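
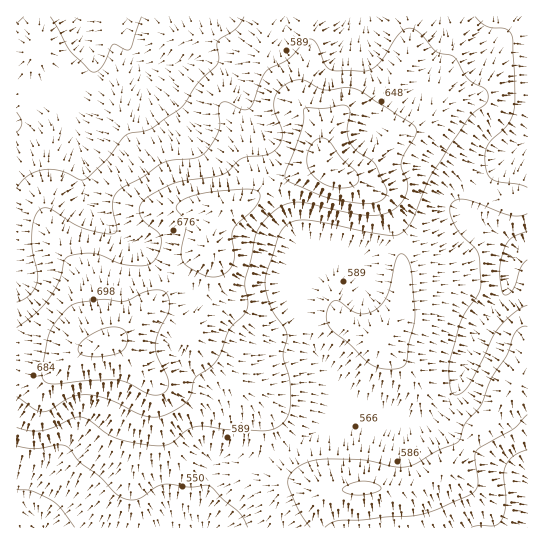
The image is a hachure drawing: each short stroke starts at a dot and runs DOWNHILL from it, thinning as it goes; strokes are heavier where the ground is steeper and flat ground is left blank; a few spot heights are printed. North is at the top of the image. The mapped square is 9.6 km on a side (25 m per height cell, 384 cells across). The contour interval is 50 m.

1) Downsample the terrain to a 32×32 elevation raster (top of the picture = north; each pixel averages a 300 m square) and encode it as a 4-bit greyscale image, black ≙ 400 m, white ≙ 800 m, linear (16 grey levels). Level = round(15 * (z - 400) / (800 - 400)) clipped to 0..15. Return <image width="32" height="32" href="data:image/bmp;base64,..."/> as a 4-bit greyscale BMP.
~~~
<image width="32" height="32" href="data:image/bmp;base64,Qk12AgAAAAAAAHYAAAAoAAAAIAAAACAAAAABAAQAAAAAAAACAAATCwAAEwsAABAAAAAAAAAAAAAAABEREQAiIiIAMzMzAERERABVVVUAZmZmAHd3dwCIiIgAmZmZAKqqqgC7u7sAzMzMAN3d3QDu7u4A////ADM0RFVVVVVmd4iId3d3ZlRDRFVVVVVWZ3iZmZiIh3dlREVVZmVmZnd4mZmZmYiHZURVVmZmZmZ3eIiZiIiZh2VVVmZ3d3Zmd3d3d3d3iIdlZmZ3eIh3d3d3dmZmZneId4iHeImZiIiIh2ZmZmZniIeamImaqpmIiId2ZmZmZniIq7qqq7upmYiHdmZmd2ZomavMzMzLqZmYh3Znd3dlZ4mrzd3cy6qZmId3d4h3ZVaIq83d3bu7qZiHd3iIh2ZWeKq83d3Lu6mYh3eIiId2VWeavMzMy7uqmHd4h4iHdlRWeKu7u7u7uph3d3d4h3ZlRXiaqqq7u7qYd3d3d4d3ZUR4mqqZq7zLqHd3d3eHdmVEeJmZiJq8y6h3d3d3d3ZlQ3iIh4iavMuph3d3iHdmVVR4h3eJq7zMupiImZmHZlVWZ3Zniau8zMuqq7y6l2ZmZmZmZ3iJqqu7u83dy5h2ZmZWZVZneIiZqrze3bqYdmZVVVVVZnd3iZms3suqmYdmVURUVWZmd3iJm93KqqmIdlVEREVVVmd4iKvMyqqZmHdlRERFVVVmd3iru7qZmZiHZURERFRFVnd4mqmZmZiIh2VERERERVVmd4mIiIiIiHdlREREREVVZnd4h3d4iId2ZURDNERFVWZ3d3dmZ4h3ZmVEQzRERVVVZ3d2Zmd3ZmZl"/>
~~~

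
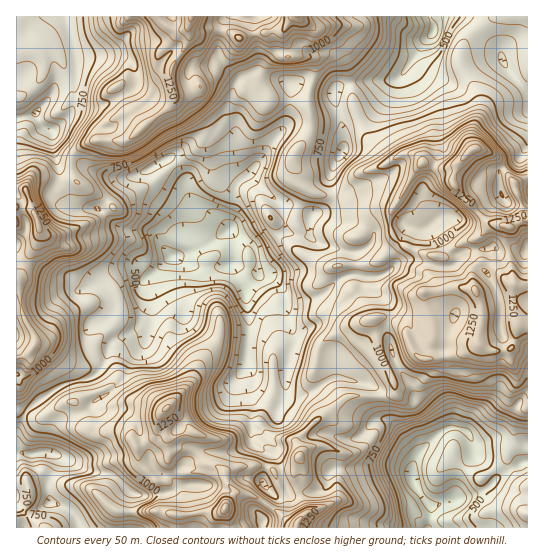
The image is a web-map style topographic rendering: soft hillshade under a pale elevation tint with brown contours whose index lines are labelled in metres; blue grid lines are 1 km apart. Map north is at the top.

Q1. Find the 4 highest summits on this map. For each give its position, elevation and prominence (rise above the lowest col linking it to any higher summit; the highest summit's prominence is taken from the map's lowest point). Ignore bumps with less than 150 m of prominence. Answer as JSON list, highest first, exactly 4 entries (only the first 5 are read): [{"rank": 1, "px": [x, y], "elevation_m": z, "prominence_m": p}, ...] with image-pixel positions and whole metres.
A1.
[{"rank": 1, "px": [225, 509], "elevation_m": 1385, "prominence_m": 590}, {"rank": 2, "px": [474, 149], "elevation_m": 1378, "prominence_m": 446}, {"rank": 3, "px": [166, 409], "elevation_m": 1360, "prominence_m": 243}, {"rank": 4, "px": [38, 223], "elevation_m": 1320, "prominence_m": 407}]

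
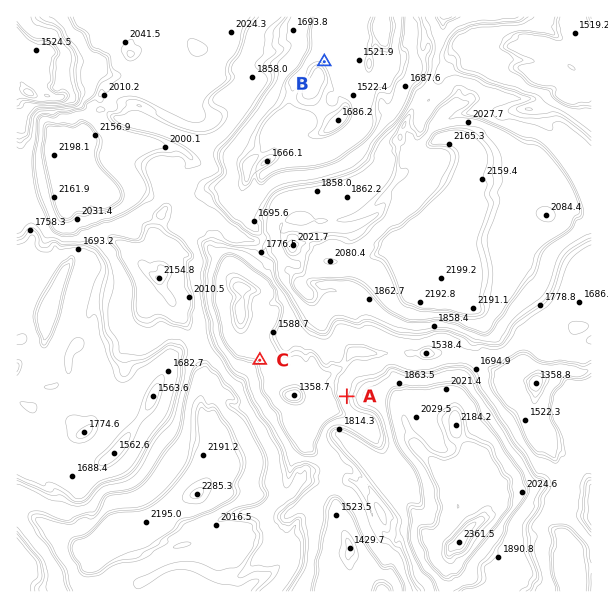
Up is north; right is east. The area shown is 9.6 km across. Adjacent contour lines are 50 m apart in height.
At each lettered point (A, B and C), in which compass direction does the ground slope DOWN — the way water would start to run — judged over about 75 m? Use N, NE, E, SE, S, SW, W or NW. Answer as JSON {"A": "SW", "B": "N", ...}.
{"A": "W", "B": "NE", "C": "NE"}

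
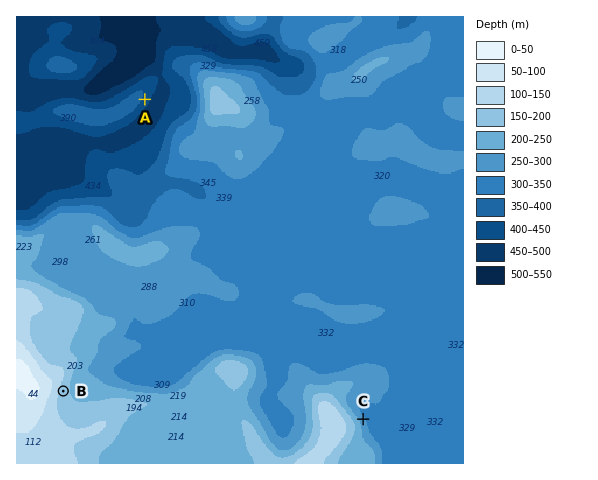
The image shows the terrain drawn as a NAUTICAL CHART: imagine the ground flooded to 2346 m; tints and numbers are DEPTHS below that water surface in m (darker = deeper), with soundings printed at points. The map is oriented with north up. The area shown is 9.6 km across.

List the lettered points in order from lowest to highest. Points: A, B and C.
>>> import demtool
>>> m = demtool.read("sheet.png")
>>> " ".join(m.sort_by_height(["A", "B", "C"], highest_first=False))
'A C B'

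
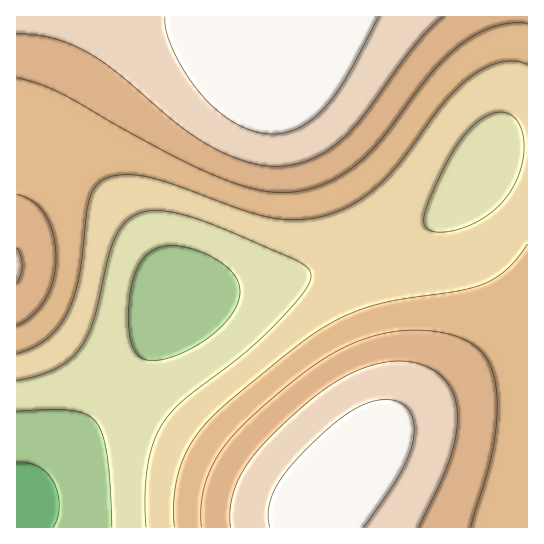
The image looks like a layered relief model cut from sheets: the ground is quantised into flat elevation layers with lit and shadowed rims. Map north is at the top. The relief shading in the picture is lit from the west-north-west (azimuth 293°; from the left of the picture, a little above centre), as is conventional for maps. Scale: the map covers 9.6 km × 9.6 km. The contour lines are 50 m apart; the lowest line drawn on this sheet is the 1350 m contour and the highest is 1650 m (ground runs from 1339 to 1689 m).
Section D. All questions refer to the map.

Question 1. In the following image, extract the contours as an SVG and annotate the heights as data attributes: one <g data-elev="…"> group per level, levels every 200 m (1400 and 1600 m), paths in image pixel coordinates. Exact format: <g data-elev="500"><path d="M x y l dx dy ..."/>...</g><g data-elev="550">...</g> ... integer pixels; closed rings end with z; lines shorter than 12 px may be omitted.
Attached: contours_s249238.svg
<g data-elev="1400"><path d="M17 411l33-1 23 1 13 3 10 8 7 13 4 20 3 31 2 41"/><path d="M145 359l-8-5-5-8-3-13-1-16 1-19 4-17 5-15 7-9 6-6 8-4 10-1 12 0 25 8 12 7 11 8 9 12 2 13-5 15-10 14-19 16-23 13-22 8z"/></g><g data-elev="1600"><path d="M419 527l22-45 10-25 5-26 1-22-6-20-12-15-18-10-22-3-13 1-15 3-30 14-30 20-37 34-22 25-14 22-7 23 0 24"/><path d="M17 283l4-8 1-9-1-9-4-9"/><path d="M17 34l33 3 31 12 30 19 64 54 30 21 21 11 19 7 18 4 16 1 18-2 16-6 16-8 14-12 22-24 49-68 28-29"/></g>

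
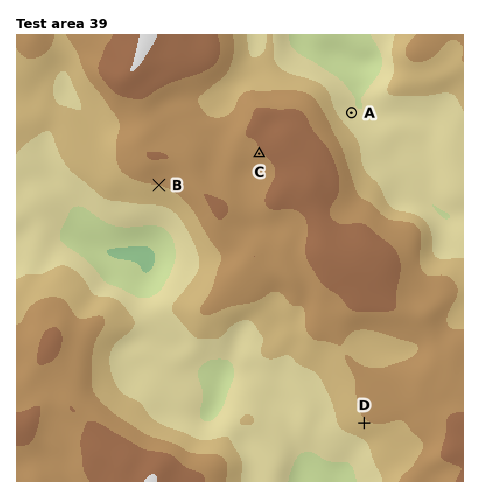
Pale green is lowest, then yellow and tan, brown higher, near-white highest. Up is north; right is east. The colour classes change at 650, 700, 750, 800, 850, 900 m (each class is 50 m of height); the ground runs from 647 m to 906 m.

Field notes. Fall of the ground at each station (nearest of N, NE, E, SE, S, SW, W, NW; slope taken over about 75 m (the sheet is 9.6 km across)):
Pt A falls NE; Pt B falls S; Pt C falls SW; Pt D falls SW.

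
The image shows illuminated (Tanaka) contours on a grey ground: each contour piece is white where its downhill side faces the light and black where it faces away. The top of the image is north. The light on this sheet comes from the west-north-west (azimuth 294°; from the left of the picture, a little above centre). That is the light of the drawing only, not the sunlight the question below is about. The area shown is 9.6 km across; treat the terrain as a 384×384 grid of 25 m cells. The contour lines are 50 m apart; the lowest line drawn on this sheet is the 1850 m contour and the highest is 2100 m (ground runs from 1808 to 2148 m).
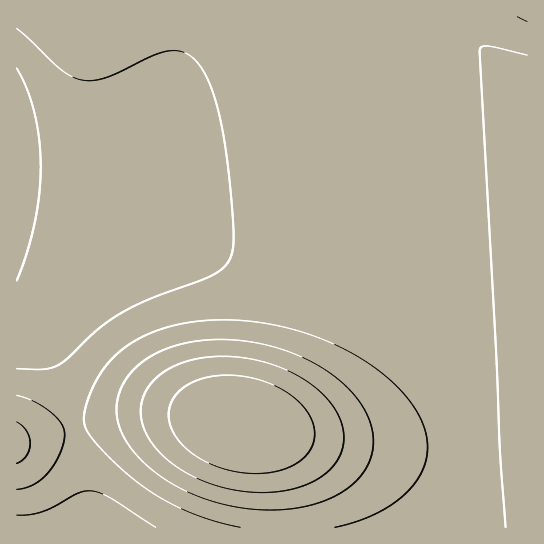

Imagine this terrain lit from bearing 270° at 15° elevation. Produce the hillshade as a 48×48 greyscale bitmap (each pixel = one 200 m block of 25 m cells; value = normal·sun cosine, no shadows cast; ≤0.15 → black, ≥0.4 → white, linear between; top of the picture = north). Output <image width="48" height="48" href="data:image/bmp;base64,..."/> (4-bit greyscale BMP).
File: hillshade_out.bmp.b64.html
<image width="48" height="48" href="data:image/bmp;base64,Qk32BAAAAAAAAHYAAAAoAAAAMAAAADAAAAABAAQAAAAAAIAEAAATCwAAEwsAABAAAAAAAAAAAAAAABEREQAiIiIAMzMzAERERABVVVUAZmZmAHd3dwCIiIgAmZmZAKqqqgC7u7sAzMzMAN3d3QDu7u4A////AGZmZmd4iImZmYiHd2ZmZVVmZmZ3d3d3d2ZVVmd4iZmZmZiId2ZVVVVVVmZnd3d3d1VEVWeJmqqqqZmHdmVURERFVWZmd3d3d1RERWeJqru6qpmHdlVEQzNERVZmd3d3d0MzRWiau7u7qpmHdlRDMzMzRFVmZ3d3dzMiNWiavMy7qpiHZlRDIiIjNEVmZ3d3dzIiNXmrzMzLqpiHZlQzIiIiNEVWZ3d3dyISNXm8zczLqZh3ZlQyIREiM0VWZ3d3dyIiRoq83dy7qYh3ZlQyIRESM0VWZ3d3dzIjV5rM3cy6mYd3ZVQyERESM0VWZ3d3dzM0Z5vN3cy6mId3ZUMyEREiNEVmZ3d3d0RFaKvN3cy6mId2ZUMiEREjNFVmd3d3d1VWeavM3Mu6mId2VEMiERIjRFZmd3d3d1VniavMzMuqmIdlVDMiIiI0RVZnd3d3d2Z3iau8zLupmHdlRDMiIjNEVWZ3d3d3d3d4iaq7u7qpiHZlRDMzM0RVZmd3d3d3d3d4iaqqqqqZh3ZlVEREREVWZnd3d3d3d3eIiZmqqpmYh3ZlVUREVVZmZ3d3d3d3d3eIiJmZmZmIh3ZmVVVVVmZnd3d3d3d3d3eIiIiJmIiId3ZmZmZmZmd3d3d3d3d3d4iIiIiIiIiHd3dmZmZmZ3d3d3d3d3d3d4iHiIiIiIh3d3d3d3d3d3d3d3d3d3d3d4iHd3d3d3d3d3d3d3d3d3d3d3d3d3d3d4iHd3d3d3d3d3d3d3d3d3d3d3d3d3d3d4iId3d3d3d3d3d3d3d3d3d3d3d3d3d3d4iId3d3d3d3d3d3d3d3d3d3d3d3d3d3d5iIh3d3d3d3d3d3d3d3d3d3d3d3d3d3d5mIh3d3d3d3d3d3d3d3d3d3d3d3d3d3d5mYh3d3d3d3d3d3d3d3d3d3d3d3d3d3d6mYh3d3d3d3d3d3d3d3d3d3d3d3d3d3d6qYiHd3d3d3d3d3d3d3d3d3d3d3d3d3d7qZiHd3d3d3d3d3d3d3d3d3d3d3d3d3d7upiHd3d3d3d3d3d3d3d3d3d3d3d3d3d7upiHd3d3d3d3d3d3d3d3d3d3d3d3d3d8upiHd3d3d3d3d3d3d3d3d3d3d3d3d3d8ypiHd3d3d3d3d3d3d3d3d3d3d3d3d3d8y5iHd3d3d3d3d3d3d3d3d3d3d3d3d3d9y5iHd3d3d3d3d3d3d3d3d3d3d3d3d3d9y5iHd3d3d3d3d3d3d3d3d3d3d3d3d3d8y5iHd3d3d3d3d3d3d3d3d3d3d3d3d3d8yph3dmZ3d3d3d3d3d3d3d3d3d3d3d3d8uph3ZmZnd3d3d3d3d3d3d3d3d3d3d3d8uph3ZmZmd3d3d3d3d3d3d3d3d3d3d3d7uYh2ZmZmZ3d3d3d3d3d3d3d3d3d3d3d6qYd2ZmZmZ3d3d3d3d3d3d3d3d3d3d2ZqmYdmZmZmZnd3d3d3d3d3d3d3d3d3dmVZmHdmZmZmZnd3d3d3d3d3d3d3d3d2ZVVJiHZmZmZmZmd3d3d3d3d3d3d3d3dlVERA=="/>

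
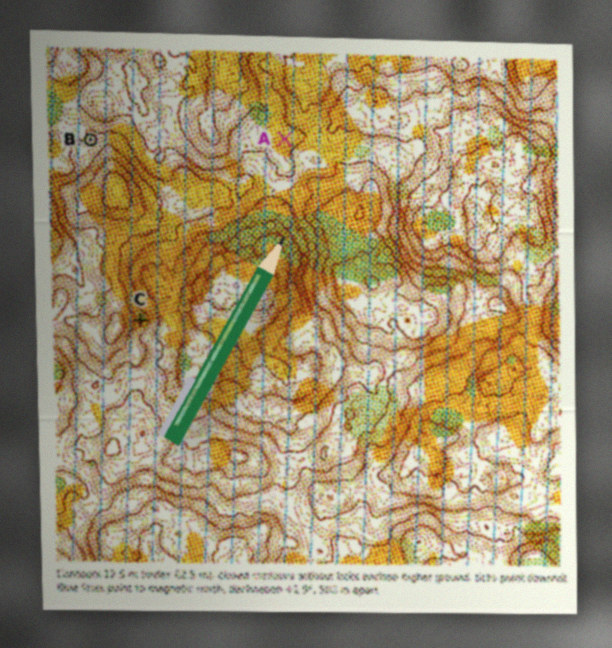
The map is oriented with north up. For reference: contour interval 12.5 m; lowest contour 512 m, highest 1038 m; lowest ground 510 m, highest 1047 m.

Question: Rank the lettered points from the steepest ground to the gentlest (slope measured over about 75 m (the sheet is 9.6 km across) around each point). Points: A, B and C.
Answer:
C B A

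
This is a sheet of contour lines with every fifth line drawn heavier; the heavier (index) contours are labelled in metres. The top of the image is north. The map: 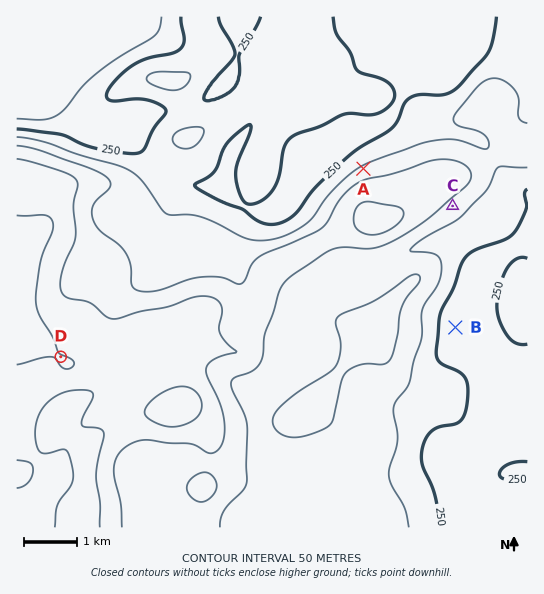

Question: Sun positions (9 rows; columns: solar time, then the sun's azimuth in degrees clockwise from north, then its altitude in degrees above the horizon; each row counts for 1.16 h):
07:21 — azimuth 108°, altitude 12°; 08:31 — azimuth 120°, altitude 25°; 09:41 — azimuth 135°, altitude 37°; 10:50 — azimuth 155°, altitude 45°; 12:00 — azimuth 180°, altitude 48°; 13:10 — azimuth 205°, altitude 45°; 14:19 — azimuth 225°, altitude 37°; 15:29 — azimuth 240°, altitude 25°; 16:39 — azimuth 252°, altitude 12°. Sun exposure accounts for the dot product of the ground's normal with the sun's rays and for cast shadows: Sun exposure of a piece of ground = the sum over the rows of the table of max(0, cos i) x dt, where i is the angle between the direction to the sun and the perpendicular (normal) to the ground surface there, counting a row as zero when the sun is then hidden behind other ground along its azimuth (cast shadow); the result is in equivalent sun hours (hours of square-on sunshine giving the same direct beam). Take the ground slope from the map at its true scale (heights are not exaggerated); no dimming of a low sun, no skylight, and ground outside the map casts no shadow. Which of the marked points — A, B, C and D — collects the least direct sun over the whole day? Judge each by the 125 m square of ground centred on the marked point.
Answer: A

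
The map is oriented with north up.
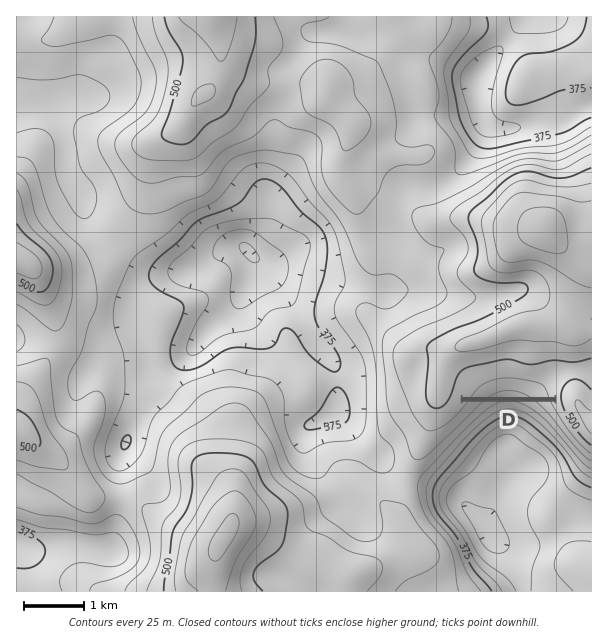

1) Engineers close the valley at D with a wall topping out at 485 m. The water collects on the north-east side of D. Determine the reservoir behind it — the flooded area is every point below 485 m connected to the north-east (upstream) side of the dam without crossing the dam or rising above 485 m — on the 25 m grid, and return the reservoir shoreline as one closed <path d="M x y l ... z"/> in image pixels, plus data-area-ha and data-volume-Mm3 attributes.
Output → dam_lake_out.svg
<path d="M512 372l-21 1-14 5-8 8-6 10 91 0-1-3 1-4 0-11-3-4-27 0-2-1-9 0-1-1z" data-area-ha="54" data-volume-Mm3="8.46"/>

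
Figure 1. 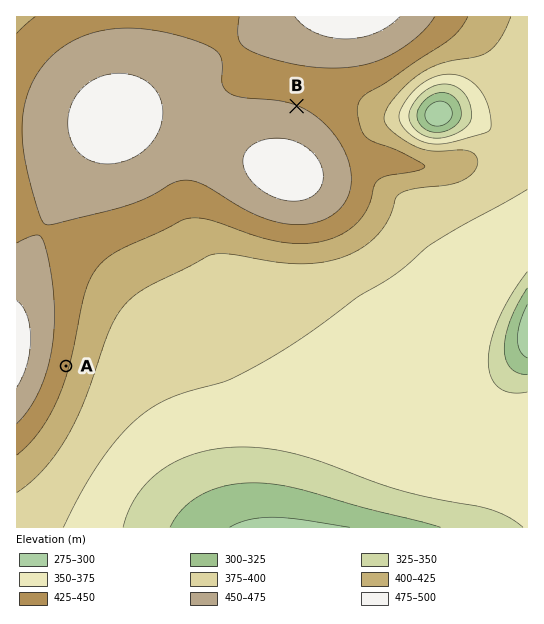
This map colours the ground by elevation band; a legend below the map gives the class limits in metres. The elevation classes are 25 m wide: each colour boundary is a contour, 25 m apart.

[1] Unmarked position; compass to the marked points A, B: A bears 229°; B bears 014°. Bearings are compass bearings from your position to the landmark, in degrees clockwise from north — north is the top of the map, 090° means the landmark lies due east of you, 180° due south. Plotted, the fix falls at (278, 182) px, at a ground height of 485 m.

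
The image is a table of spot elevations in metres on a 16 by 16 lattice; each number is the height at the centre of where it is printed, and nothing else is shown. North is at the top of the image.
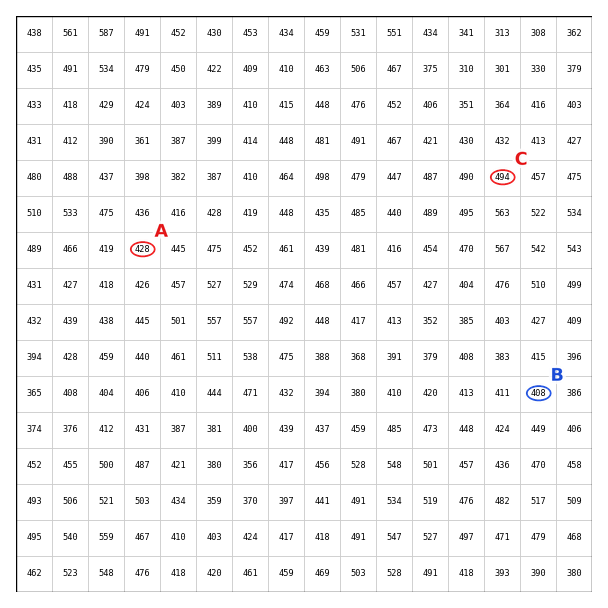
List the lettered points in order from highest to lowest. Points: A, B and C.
C A B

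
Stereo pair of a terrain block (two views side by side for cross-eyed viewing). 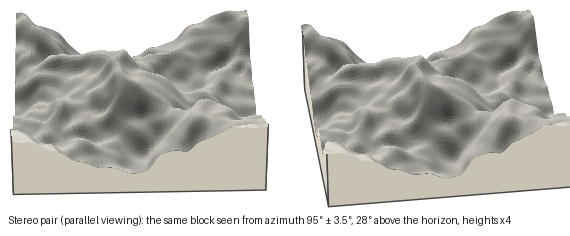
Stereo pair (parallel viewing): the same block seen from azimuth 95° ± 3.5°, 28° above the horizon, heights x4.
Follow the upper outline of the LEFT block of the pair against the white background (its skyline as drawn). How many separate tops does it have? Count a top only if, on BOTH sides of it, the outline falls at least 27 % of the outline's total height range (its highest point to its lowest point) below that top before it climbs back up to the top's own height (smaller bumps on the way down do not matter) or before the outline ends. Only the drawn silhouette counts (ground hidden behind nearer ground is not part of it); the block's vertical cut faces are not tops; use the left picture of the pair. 2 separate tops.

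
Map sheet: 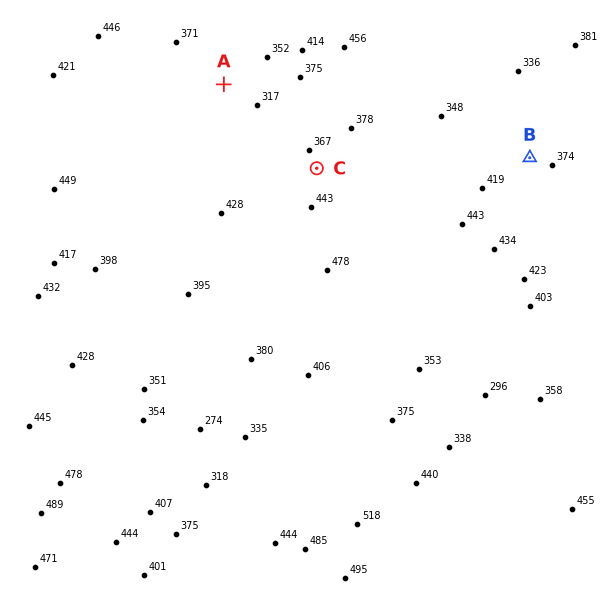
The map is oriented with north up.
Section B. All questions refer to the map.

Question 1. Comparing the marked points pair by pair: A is below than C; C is above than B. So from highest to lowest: C B A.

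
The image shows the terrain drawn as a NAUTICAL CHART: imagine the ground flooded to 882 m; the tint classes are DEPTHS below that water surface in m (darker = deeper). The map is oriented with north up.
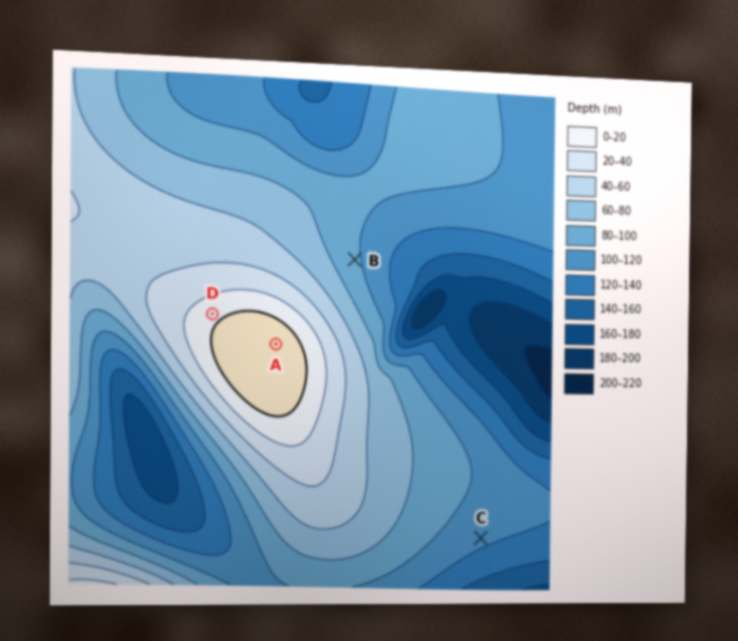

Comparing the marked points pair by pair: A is above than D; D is above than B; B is above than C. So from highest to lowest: A D B C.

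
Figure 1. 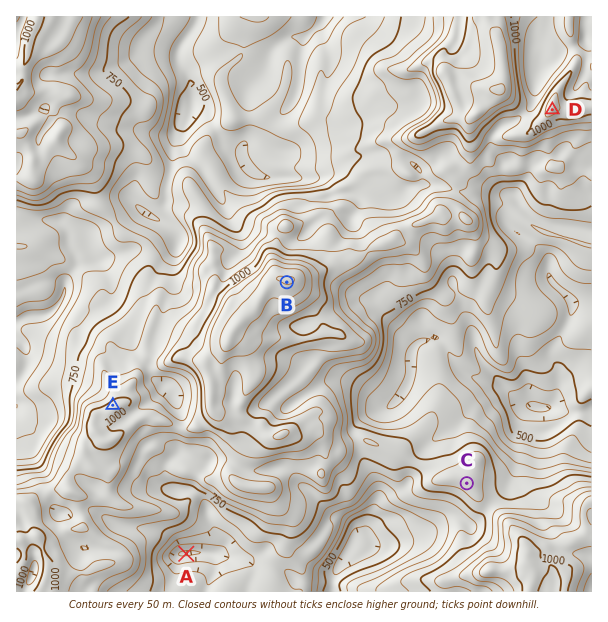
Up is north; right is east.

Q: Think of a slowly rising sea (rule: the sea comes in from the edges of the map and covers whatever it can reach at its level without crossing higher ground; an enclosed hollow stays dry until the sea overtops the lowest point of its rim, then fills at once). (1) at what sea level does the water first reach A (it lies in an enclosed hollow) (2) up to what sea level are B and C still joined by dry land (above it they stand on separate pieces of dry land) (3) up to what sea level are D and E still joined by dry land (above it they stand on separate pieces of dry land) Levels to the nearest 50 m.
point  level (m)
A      650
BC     750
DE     850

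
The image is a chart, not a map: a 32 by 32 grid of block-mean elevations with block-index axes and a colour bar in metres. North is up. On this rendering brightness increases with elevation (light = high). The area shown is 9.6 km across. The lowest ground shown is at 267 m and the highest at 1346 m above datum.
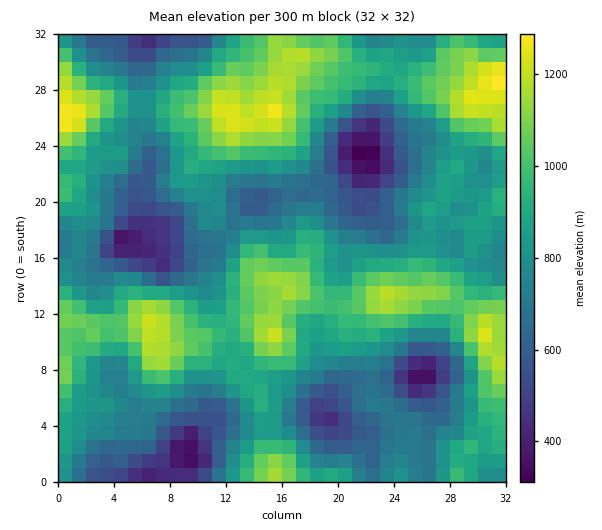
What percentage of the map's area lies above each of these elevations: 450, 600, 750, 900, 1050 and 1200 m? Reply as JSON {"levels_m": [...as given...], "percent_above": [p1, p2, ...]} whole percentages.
{"levels_m": [450, 600, 750, 900, 1050, 1200], "percent_above": [96, 86, 65, 37, 17, 3]}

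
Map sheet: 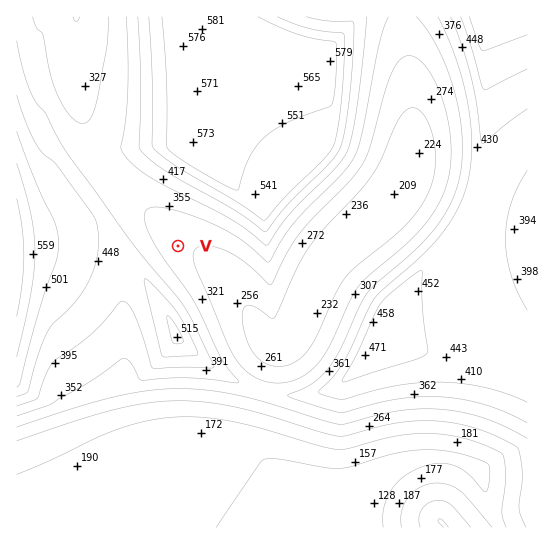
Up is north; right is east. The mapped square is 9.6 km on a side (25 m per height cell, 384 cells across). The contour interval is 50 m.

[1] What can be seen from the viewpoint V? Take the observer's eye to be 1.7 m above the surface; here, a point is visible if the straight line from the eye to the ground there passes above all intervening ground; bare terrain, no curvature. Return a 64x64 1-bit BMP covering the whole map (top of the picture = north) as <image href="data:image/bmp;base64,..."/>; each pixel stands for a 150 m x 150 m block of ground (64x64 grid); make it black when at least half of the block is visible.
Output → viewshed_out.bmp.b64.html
<image width="64" height="64" href="data:image/bmp;base64,Qk0+AgAAAAAAAD4AAAAoAAAAQAAAAEAAAAABAAEAAAAAAAACAAATCwAAEwsAAAIAAAAAAAAA////AAAAAAAAAAAAAAAAAAAAAAAAAAAAAAAAAAAAAAAAAAAAAAAAAAAAAAAAAAAAAAAAAAAAAAAAAAAAAAAAAAAAAAAAAAAAAAAAAAAAAAAAAAAAAAAAAAAAAAAAAAAAAAAAAAAAAAAAAAAAAAAAAAAAAAAAAAAAAAAAAAAAAAAAAAAAAAAAAAAAAABwAAAAAAAAB/8AAAAAAAAf/4AAAAAAAD//wAAAAAAAY//gAAAAAAHB/+AAAAAAA4H/8AAAAAAHAQ/wAAAAAA8DA/gAAAAADwMB+AAAAAAfBwD8AAAAAD8PAHwAAAAAPx8AHgAAAAB/PwAPAAAAAH9/AAOAAAAA//8AAEAAAAH//wAAAAAAAf//AAAAAAAD//4AAAAAAAP//gAAAAAAB//+AAAAAIAf//4AAAAAgD///gAAAACAfP/+AAAAAIDw//wAAAAAgeH/8AAAAACBgf/gAAAAAIMB/8AAAAAAhgH/AAAAAACEAf4AAAAAAIAB+AAAAAAAgABgAAAAAACAAAAAAAAAAIAAAAAAAAAAgAAAAAAAAAAAAAAAAAAAAAAAAAAAAAAAAAAAAAAAAAAAAAAAAAAAAAAAAAAAAAAAAAAAAAAAAAAAAAAAAAAAAAAAAAAAAAAAAAAAAAAAAAAAAAAAAAAAAAAAAAAAAAAAAAAAAAAAAAAAAAAAAAAAAA=="/>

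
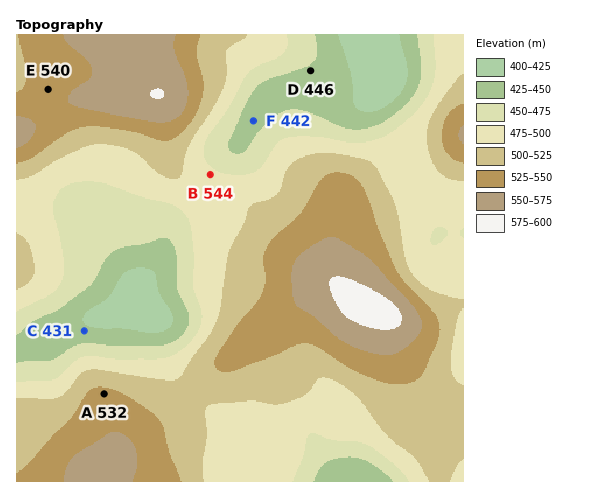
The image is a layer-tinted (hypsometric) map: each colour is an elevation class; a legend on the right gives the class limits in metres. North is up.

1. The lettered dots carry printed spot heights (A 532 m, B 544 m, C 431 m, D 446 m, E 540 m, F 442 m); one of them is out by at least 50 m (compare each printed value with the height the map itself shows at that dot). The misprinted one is B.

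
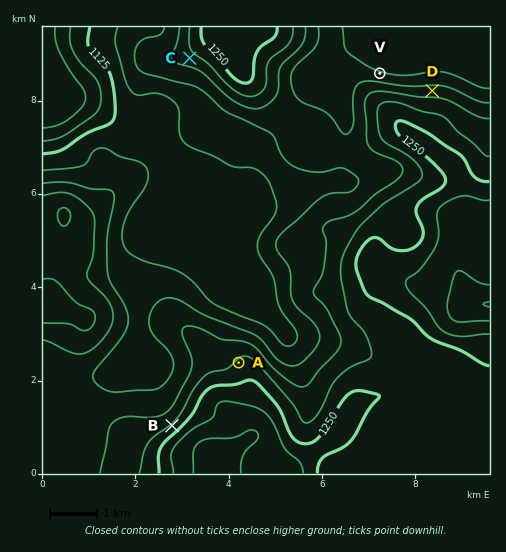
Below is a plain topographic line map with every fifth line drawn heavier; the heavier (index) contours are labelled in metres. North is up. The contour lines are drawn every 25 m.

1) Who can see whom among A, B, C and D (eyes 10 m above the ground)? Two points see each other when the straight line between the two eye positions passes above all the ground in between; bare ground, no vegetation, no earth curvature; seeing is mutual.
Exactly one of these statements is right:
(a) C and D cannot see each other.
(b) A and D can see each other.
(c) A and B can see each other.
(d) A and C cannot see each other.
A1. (a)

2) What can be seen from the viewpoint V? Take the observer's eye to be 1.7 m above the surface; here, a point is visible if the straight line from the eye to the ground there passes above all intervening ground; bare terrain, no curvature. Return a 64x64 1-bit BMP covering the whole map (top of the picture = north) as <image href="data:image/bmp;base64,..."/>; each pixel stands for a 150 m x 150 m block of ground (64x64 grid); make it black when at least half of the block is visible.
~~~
<image width="64" height="64" href="data:image/bmp;base64,Qk0+AgAAAAAAAD4AAAAoAAAAQAAAAEAAAAABAAEAAAAAAAACAAATCwAAEwsAAAIAAAAAAAAA////AAAAAAAAAAAAAAAAAAAAAAAAAAAAAAAAAAAAAAAAAAAAAAAAAAAAAAAAAAAAAAAAAAAAAAAAAAAAAAAAAAAAAAAAAAAAAAAAAAAAAAAAAAAAAAAAAAAAAAAAAAAAAAAAAAAAAAAAAAAAAAAAAAAAAAAAAAAAAAAAAAAAAAAAAAAAAAAAAAAAAAAAAAAAAAAAAAAAAAAAAAAAAAAAAAAAAAAAAAAAAAAAAAAAAAAAAAAAAAAAAAAAAAAAAAAAAAAAAAAAAAAAAAAAAAAAAAAAAAAAAAAAAAAAAAAAAAAAAAAAAAAAAAAAAAAAAAAAAAAAAAAAAAAAAAAAAAAAAAAAAAAAAAAAAAAAAAAAAAAAAAAAAAAAAAAAAAAAAAAAAAAAAAAAAAAAAAAAAAAAAAAAAAAAAAAAAAAAAAAAAAAAAAAAAAAAAAAAAAAAAAAAAAAAAAAAAAAAAAAAAAAAAAAAAAAAAAAAAAAAAAAAAAAAAAAAAAAAAAAAAAAAAAAAAAAAAAAAAAAAAAAAAAAAAAAAAAAAAAAAAAAAAAAAAAAAAAAAAAAAAAAAAAAAAAAAAAAAAAAAAAAAAAAAAAD/AAAAAAMAAf8AAAAAB4AB/4AAAAAHwAP/gAAAAAfwD///AAAAB/4f//8AAAAH/////wAAAAP/////AAAAAH////8AAAAAf////w=="/>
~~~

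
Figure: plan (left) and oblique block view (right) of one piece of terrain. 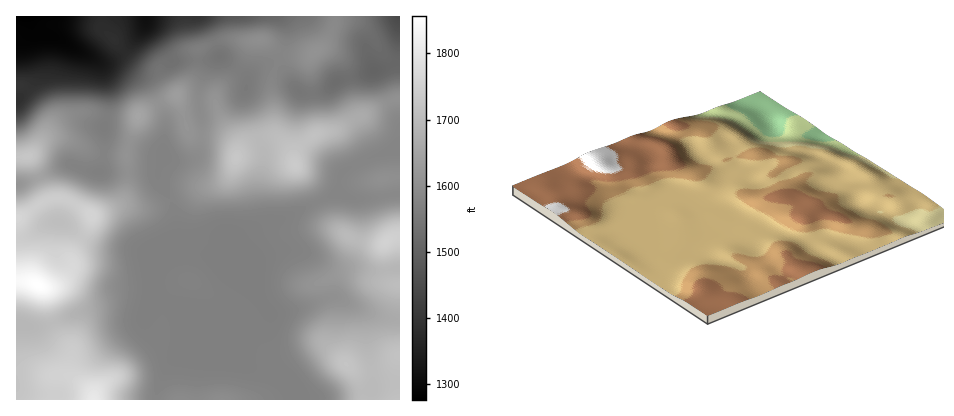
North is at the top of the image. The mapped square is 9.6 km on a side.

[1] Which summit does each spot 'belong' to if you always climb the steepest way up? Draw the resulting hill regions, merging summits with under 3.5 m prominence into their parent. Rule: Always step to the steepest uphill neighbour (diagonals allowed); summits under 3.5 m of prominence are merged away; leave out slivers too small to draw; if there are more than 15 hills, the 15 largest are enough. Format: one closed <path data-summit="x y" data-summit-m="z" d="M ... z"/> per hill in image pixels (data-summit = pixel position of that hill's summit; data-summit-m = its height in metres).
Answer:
<path data-summit="38 286" data-summit-m="566" d="M60 222l-10 1-22 13-12 2 0 86 24 3 40-15 22-4 20 1 22 5 6-19 30 12 40 33 10 2 20-12 20-18-28-40-10-3-28-16-16-4-46 3-38-5-16-6z"/><path data-summit="294 164" data-summit-m="529" d="M400 50l-2 8-4 6-32 11-22 5-12 9-10 4-18-1-15-18-11-9-12 1-13 10-4 20 19 56-4 28 2 40-8 9 12-6 22-6 26-14 24-9 1-14 5-9 24-13 32-10z"/><path data-summit="94 400" data-summit-m="550" d="M150 295l-6 19-22-5-20-1-22 4-40 15-24-3 0 76 140 0 3-14 11-22 20-15 18-19-22-20z"/><path data-summit="236 158" data-summit-m="527" d="M222 57l-8 2-6 7-8 20-1 22 3 22-4 24-4 4-10 3-14-1-4-4-6 10-2 12 16 32 4 38 20 3 34 18 10 3 0-20-4-12-5-8 9 4 16-10 4-6-2-40 4-28-19-56 2-16-7-9z"/><path data-summit="28 156" data-summit-m="527" d="M34 30l-6 10 0 10 6 20 0 10-5 8-13 12 0 84 4 0 18-6 26-13 8 0 14 5 14 2 4-16 0-30 5-24-6-32-4-8-7-5-36-20-16-2z"/><path data-summit="346 364" data-summit-m="525" d="M336 297l-6 0-38 14-14 3-8-1-16 14-18 12-6 3-9 0 25 23 44 17 12 13 6 3 18 0 42-7 4-3 1-12-8-58-7-9z"/><path data-summit="386 242" data-summit-m="534" d="M400 194l-34 5-30-5-48 23-22 6-22 13-7 2 6 20-1 14 20-15 24-7 10 0 10 3 30 18 12-2 22 2 28-2 2-1z"/><path data-summit="316 52" data-summit-m="491" d="M400 16l-120 0 6 10-1 18-5 12-6 6-9 2 9 1 6 3 22 25 22-2 16-11 22-5 32-11 4-6 2-8z"/><path data-summit="92 216" data-summit-m="536" d="M156 171l-68 0-28 51 28 19 16 6 38 5 36-3-4-39-15-28-1-10z"/><path data-summit="400 284" data-summit-m="520" d="M296 250l-16 1-18 6-10 6-9 9 29 42 20-3 38-14 6 0 34 16 22 6 8-1 0-50-14 3-22-2-28 2-26-16z"/><path data-summit="176 96" data-summit-m="498" d="M146 23l-7 11-17 19-12 8-8 1 18 2 29 20 17 36-3 22 2 14 9 5 14-1 6-2 5-6 3-22-3-40 5-16 10-14-42 0z"/><path data-summit="138 116" data-summit-m="504" d="M102 62l-3 2 7 16 3 22-5 24 0 30-4 16 58 0 7-16-2-14 3-22-15-34-5-5-26-17z"/><path data-summit="222 400" data-summit-m="487" d="M208 330l-18 19-20 15-11 22-3 14 138 0 0-10-4-8-44-17z"/><path data-summit="260 40" data-summit-m="488" d="M280 16l-79 0 10 18 8 22 21 15 8 10 8-12 18-7 8-10 4-12 0-14z"/><path data-summit="16 218" data-summit-m="537" d="M72 165l-8 0-26 13-22 6 0 54 12-2 22-13 10-1 2-2 22-46 5-4z"/>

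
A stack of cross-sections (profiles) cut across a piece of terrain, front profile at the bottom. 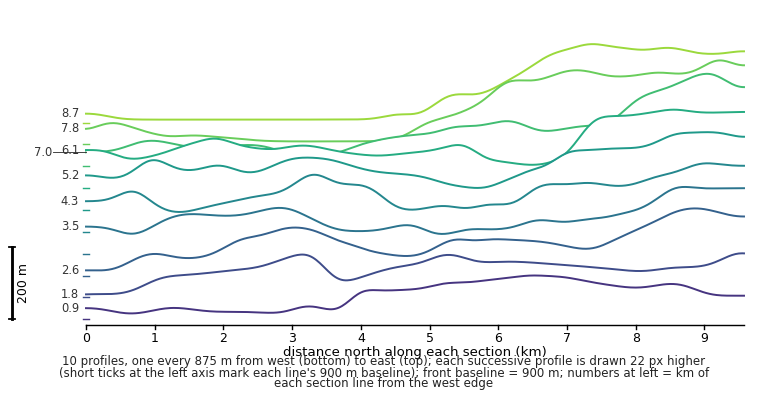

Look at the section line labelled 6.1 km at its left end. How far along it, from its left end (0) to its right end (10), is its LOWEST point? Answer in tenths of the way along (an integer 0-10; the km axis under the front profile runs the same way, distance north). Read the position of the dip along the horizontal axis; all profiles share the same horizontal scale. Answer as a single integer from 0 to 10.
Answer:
7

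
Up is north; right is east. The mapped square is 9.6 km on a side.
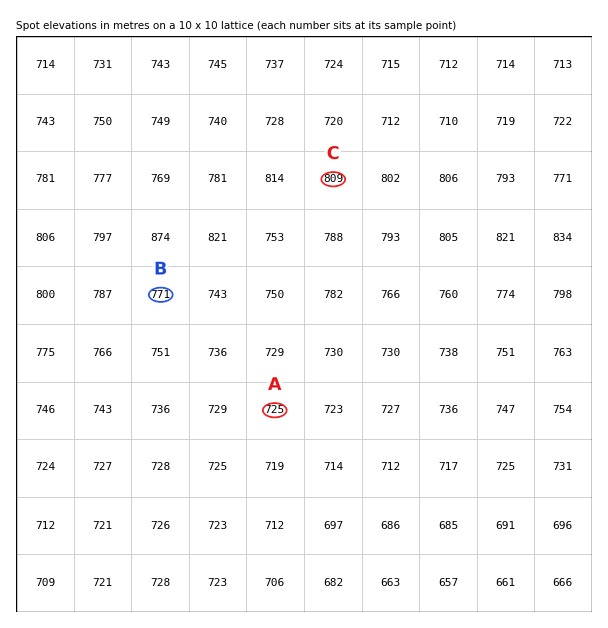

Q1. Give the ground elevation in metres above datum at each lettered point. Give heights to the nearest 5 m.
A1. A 725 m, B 770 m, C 810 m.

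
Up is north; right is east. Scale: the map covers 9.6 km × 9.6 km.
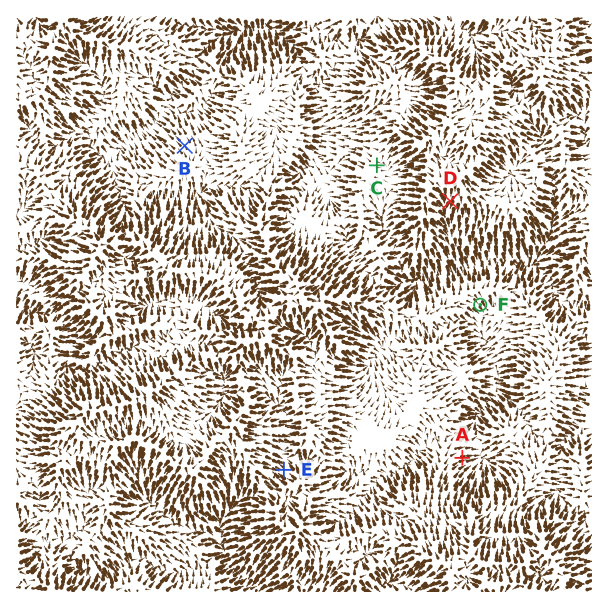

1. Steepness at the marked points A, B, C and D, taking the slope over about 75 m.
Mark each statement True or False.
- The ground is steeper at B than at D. False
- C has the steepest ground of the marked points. False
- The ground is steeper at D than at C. True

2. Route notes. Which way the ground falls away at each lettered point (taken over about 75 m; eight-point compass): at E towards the NW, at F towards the SE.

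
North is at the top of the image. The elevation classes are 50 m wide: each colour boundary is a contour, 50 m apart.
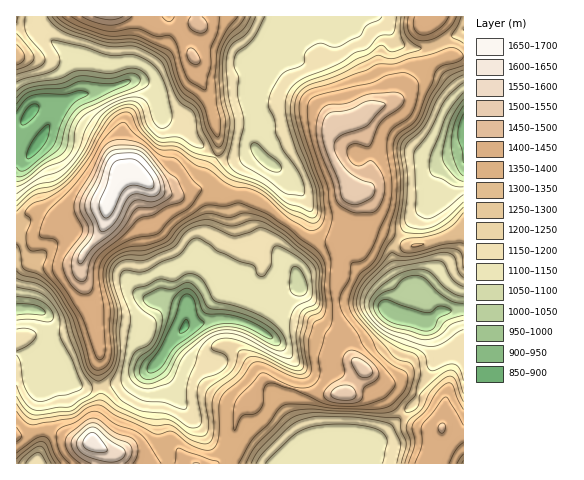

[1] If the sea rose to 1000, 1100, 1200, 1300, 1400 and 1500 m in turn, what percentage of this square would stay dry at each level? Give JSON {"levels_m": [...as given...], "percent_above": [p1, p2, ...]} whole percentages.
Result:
{"levels_m": [1000, 1100, 1200, 1300, 1400, 1500], "percent_above": [95, 88, 57, 43, 22, 6]}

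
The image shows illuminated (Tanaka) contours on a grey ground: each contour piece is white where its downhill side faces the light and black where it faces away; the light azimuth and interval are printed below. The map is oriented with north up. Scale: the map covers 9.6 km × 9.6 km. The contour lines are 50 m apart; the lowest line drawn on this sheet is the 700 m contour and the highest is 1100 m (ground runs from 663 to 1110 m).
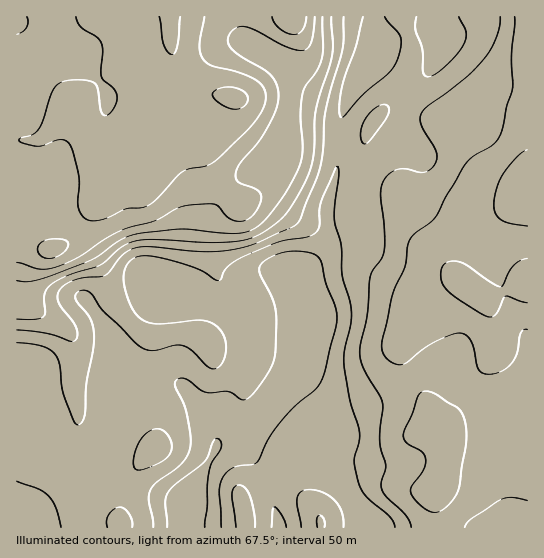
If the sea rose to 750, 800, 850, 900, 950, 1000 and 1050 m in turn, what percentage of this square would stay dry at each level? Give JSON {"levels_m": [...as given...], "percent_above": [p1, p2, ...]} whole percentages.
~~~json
{"levels_m": [750, 800, 850, 900, 950, 1000, 1050], "percent_above": [92, 69, 54, 39, 27, 20, 11]}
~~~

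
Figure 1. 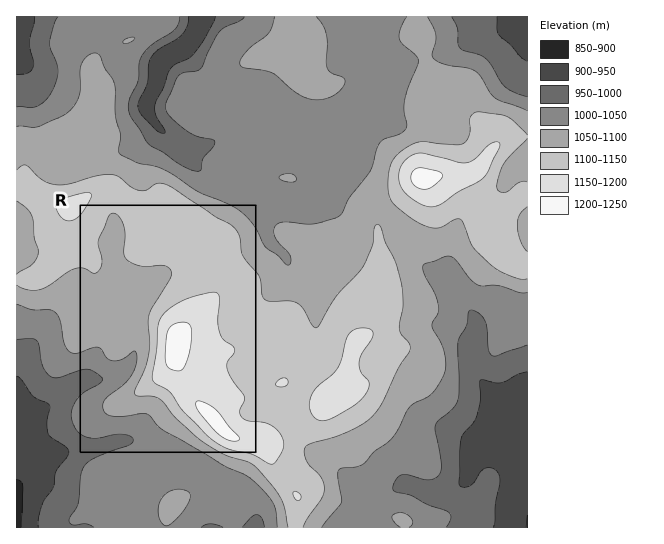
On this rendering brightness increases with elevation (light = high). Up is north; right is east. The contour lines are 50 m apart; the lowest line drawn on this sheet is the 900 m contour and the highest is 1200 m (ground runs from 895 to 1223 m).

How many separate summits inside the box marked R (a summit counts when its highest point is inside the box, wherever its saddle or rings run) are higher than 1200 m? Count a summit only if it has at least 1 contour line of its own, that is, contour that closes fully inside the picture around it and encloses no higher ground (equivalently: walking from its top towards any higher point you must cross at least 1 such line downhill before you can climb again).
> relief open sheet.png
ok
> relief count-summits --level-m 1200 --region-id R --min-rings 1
2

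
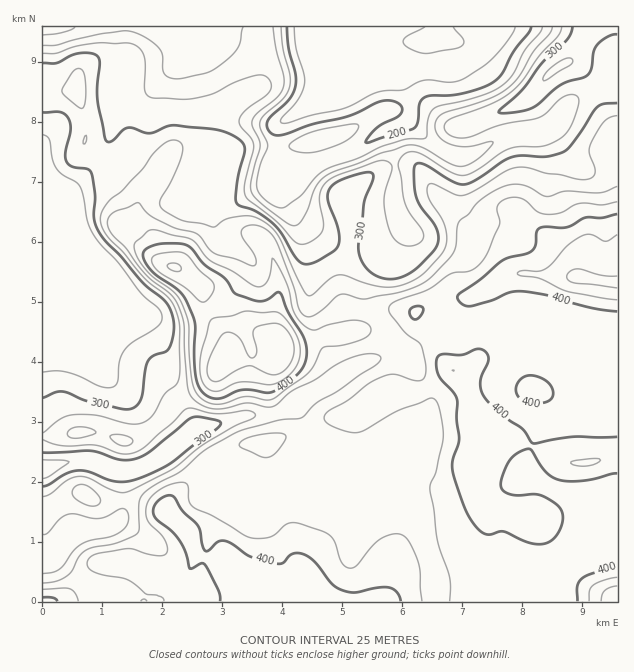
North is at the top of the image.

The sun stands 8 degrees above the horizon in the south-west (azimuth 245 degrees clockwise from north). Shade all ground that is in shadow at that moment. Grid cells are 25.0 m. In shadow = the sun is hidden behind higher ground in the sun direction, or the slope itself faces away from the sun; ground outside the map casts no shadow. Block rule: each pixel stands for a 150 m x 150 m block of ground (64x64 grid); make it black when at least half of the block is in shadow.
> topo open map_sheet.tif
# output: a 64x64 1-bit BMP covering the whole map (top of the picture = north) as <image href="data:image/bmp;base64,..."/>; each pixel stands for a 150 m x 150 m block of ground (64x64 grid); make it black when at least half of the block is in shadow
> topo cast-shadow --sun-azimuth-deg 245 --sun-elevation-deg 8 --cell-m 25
<image width="64" height="64" href="data:image/bmp;base64,Qk0+AgAAAAAAAD4AAAAoAAAAQAAAAEAAAAABAAEAAAAAAAACAAATCwAAEwsAAAIAAAAAAAAA////AAAAAAAAAAAAAAAAAAAAAAAAAAAAAAAAAAAAAAAAAAAAAAAAAAAAAAAAAAAAAAAAAAAAAAAAAAAAAAAAAAAAAAAAAAAAAAAAAAAAAAAAAAAAAAAAAAABgAAAAAAAAAAAAAAAAAAAAAAAAAAAAAcAAAAAAAAABwAAAAAAAAAAAAAAAAAAAAAAAAAAAAAAAAAAAAAAAAAAAAAAAAAAAAAAAAAAAAAAAAAAAAAAAAAAAAAAAAAAAAAAAAAAAAAAAAAAAAAAAAAAAAAAAAAAAAAAAAAAAAAAAAAACAAAAAAAAAAMAAAAAAAAAB4AAAAAAAAAHgAAAAAAAAAeAAAAAAAAAB4AAAAAAAAAHgAAAAAAAAAeAAAAAAAAABwAAAAAAAAAHAAAAAAAADgcAAAAAAAA+DwAAAAAAAD4PAAAAAAAAPg8AAAAAAAA8HwAAAAAAAIA/AAAAAAAAAD8AAAAAAAAAfgAAAAAAAAD8AAAAAAAAAPgAAAAAAAAA8AAAAAAAAADwAAMAAAAAAHAAB4AAAAAAcAAPAAAAAABwAAwAAAAAAPAAAAAAAAAA+AAAAAAAAAA8AAAAAAAAAAAAAAAAAAAAAAAAAAAAAAAEAAAAAAAAAAYAAAAAAAAADwAAAAAAAAAPAAAAAAAAAA8AAAAAAAAADwAAAAAAAAAPAAAAAAAAAA4AAAAAA=="/>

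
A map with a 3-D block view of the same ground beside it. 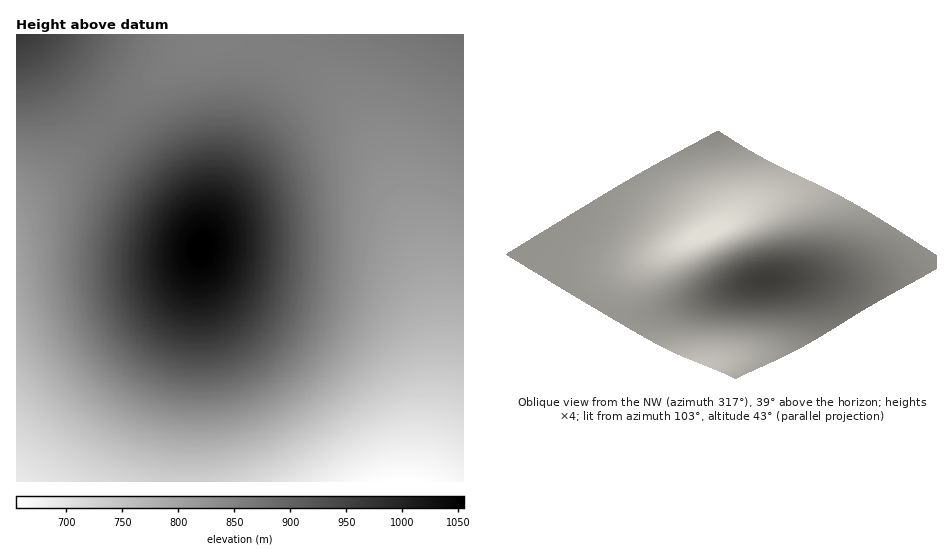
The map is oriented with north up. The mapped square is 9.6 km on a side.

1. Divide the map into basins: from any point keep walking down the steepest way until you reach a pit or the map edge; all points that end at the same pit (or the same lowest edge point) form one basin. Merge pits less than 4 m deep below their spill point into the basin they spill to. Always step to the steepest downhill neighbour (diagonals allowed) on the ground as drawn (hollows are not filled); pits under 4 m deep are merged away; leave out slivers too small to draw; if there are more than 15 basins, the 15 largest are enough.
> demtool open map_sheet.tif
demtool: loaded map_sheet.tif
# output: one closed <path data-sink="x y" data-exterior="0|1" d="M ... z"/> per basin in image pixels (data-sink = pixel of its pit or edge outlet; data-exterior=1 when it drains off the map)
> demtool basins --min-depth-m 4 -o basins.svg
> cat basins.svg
<path data-sink="402 481" data-exterior="1" d="M463 34l-432 1 39 43 93 97 25 30 11 20 4 20-4 12-2 26-1 54-10 116 1 29 277-1z"/><path data-sink="17 481" data-exterior="1" d="M31 34l-15 1 0 446 170 1 2-51 8-94 1-54 2-26 4-12-4-20-11-20-25-30-93-97z"/>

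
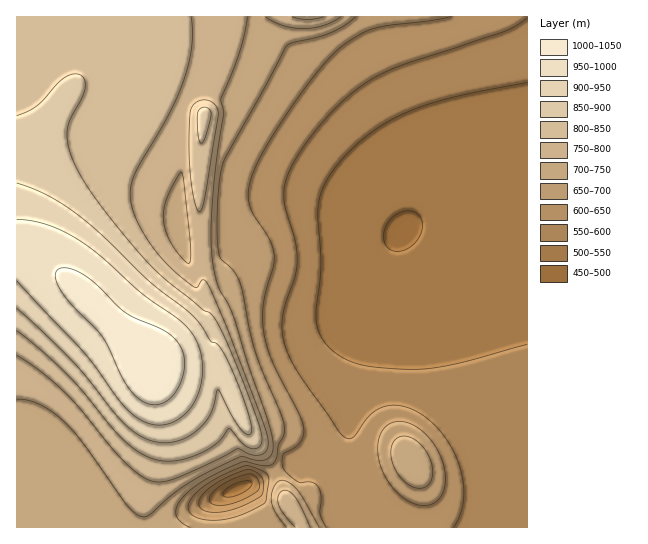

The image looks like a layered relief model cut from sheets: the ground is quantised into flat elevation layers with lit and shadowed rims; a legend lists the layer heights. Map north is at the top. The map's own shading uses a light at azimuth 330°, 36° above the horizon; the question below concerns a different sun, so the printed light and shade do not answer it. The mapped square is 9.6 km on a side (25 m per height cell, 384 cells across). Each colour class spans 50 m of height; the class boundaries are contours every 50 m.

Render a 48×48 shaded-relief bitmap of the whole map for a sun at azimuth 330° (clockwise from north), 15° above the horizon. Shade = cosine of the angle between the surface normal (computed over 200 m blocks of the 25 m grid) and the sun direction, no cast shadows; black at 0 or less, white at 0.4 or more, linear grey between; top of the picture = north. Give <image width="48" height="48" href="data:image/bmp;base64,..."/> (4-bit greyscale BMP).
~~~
<image width="48" height="48" href="data:image/bmp;base64,Qk32BAAAAAAAAHYAAAAoAAAAMAAAADAAAAABAAQAAAAAAIAEAAATCwAAEwsAABAAAAAAAAAAAAAAABEREQAiIiIAMzMzAERERABVVVUAZmZmAHd3dwCIiIgAmZmZAKqqqgC7u7sAzMzMAN3d3QDu7u4A////AJmZmaqqmYib7///yniqiJmZmYd3iJmqqpmZmaqqmYdnrv///ZmZiZmamYdmeJmqqpmZmaqpmHUxFK///9ypiZmqmHZVaJmqqpmZmaqpmHUgAAKv///amZmqmHVVaJmqqpmZmaqZmHZBAAABjf/cqqqqqXZmaJmqqpmZmamZiHZTEAAAAozMuqqrqph3eJqqqpmZmZmYh2ZVQgAAABSKqqq7zLqYiaqqqpmZmZmYd2VVVUMwABJomqu83duqmqqqqpmZmZmIdmVVVWZlRDVnmavN7+26qqqqqpmZmZmIdmVVVWh3ZmeImqvO//3LqqqqqpmZmZiId2VVVWiId4mZqqvN/+3LqqqqqpmYiIiIh3ZlVniXd5maqqvN7ty7qqqqqpiIiIiZmIdmZoiXeJmqqqu8zMu7qqqqqoiIiImZmZh2ZomIeZmqqqu7y7u7qqqqqoiIiImaqqmHd4mHeZmqqqu7u7u7qqqqqoiIiImqq6qYd5mHiJmqqqq7u7u7uqqqqoiIiJmqu7qpiJmHiJmaqqq7u7u7u6qqqoiIiJmqu7u6mZl3eImZqqqru7u7u6qqqoiIiZmqu7y7qpl3d4iZmqqqu7u7u7qqqoiImZmqu8zMu6mHd3iJmaqqq7u7u7qqqoiJmZqqu8zcy6mId3eImaqqqru7u7qqqomZmqqqu8zd26mYd3d4iZqqqqu7u7qqqpmaqqqrvMzd25mYd2Z3iZqqqqqru6qqqpqqqru7u8zM25mph3d3iJmqqqqqqqqqqqqru7u7u7u8yompiHd3iJmqqqqqqqqqqqu7u7u7u7u8yXmqmIiIiJmaqqqqqqqqqru8zMu7u6qsuGiqqZiIiJmaqqqqqqqqqrzMzMu7qqmbuFiqqpmIiZmZqqqqqqqqqszMzLu6qZmbt0eqqpmYiJmZmqqqqqqqqszMy7uqmYiLt0eZqZmYiImZmZqqqqqqqszMu7qpmIiLtjaZmZiIiIiZmZmqqqqqqsy7u6qZiIiLtjWIiIiIiIiJmZmaqqqqqru7qqmZiIiLtiWIiIiIiIiImZmZmqqqqru6qpmYiIiLxiR3d3d3iIiIiZmZmaqqqruqqpmYiIiLxyR3d3d3eIiIiJmZmZmqqrqqqZmYiIiLxyR3d3d3d4iIiImZmZmZqqqqqZmYiIiK2CN3d3d3d3iIiIiZmZmZmqqqqZmZiIiK2SNnd3d3d3eIiIiJmZmZmaqqqZmZmIiK7FNnd3d3d3d4iIiImZmZmaqqqpmZmYiJ76Z3d3d3d3d4iIiIiJmZmaqqqpmZmZiIrsh3d3d3d3d3iIiIiImZmaqqqqmZmZmIiYh3d3d3d3d3d4iIiIiZmaqqqqqZmZmYiIiId3d3d3d3d3d4iIiImaqqqqqpmZmZiIiIiIh3d3d3d3d3d4iIiKqqqqqqmZmZmIiIiId3d3iId3d3d3eIiKqqqqqqqpmZmYiIiHZURWeIh3d3d3d3eKqqqqqqqqmZmZmIiGQxESR4iHd3d3dmZ6qqqqqqqqmZmZmYmGQgAAJXiHd3d2ZmZg=="/>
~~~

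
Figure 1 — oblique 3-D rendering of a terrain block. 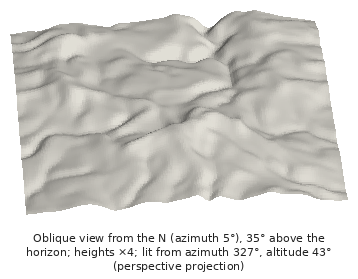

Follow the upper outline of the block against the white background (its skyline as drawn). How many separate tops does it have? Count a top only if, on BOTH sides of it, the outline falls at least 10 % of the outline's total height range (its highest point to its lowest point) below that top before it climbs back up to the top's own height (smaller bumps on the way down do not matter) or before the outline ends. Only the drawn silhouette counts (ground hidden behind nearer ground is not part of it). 1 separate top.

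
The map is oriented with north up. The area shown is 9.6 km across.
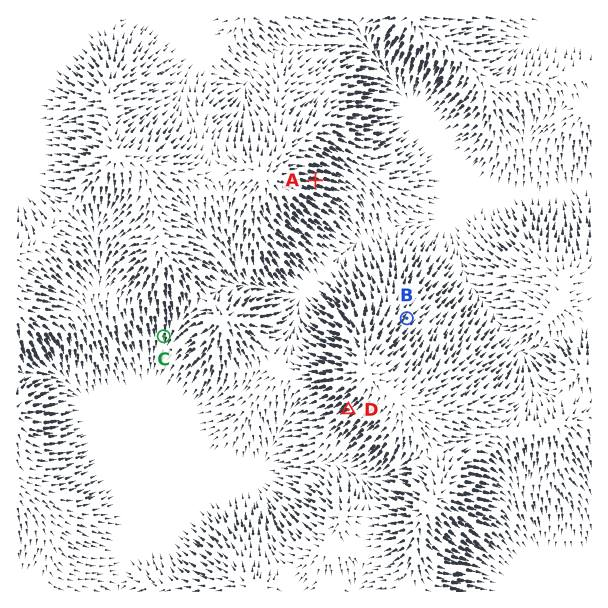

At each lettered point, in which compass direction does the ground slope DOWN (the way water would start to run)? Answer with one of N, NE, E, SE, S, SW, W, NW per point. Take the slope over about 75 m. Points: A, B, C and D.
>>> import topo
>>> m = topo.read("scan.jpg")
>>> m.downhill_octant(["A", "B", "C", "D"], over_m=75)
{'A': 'E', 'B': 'NE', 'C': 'S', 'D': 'SW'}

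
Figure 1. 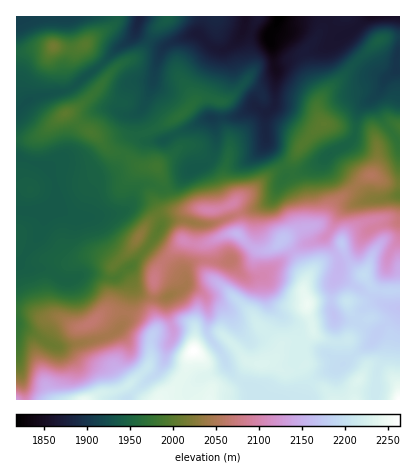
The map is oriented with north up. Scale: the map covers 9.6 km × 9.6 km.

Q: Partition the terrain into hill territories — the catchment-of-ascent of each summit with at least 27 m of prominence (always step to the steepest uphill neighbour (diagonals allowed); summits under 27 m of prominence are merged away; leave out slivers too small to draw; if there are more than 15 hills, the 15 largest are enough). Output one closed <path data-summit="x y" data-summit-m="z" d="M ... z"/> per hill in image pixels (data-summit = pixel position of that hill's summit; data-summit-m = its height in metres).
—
<path data-summit="194 350" data-summit-m="2265" d="M400 16l-72 0 3 10 10 10 1 8 8 10 16 15 20 9-7 14-20 18-4 24-5 9-16 8-22 16-10 5-14 3-6 5-8 16-6 7-14 6-42 15-14 0-14-4-14 0-8 4-10-18-4-3-12-1-18 11-42 5-21-10 1-20-7-18-7-5-26-8 1 169 37 20 26-2 34-11 10-11 6-26-1-12-10-8 5-5 16 23 10 4 18-2-1 14 6 18 0 8-6 12-2 12-4 8-33 32 128 0-1-8-23-18-10-20-12-16-3-6 2-18-3-16-8-8-13-4 1-18 12-7 32 0 14 15 4 2 12-1 38-30 26-10 15 23-1 14-6 14-1 16 4 14 6 44 3 2 26-20 9-14 15-12 6-10z"/><path data-summit="66 114" data-summit-m="2002" d="M136 32l-38 36-26 20-34 8-22 14 0 46 26 9 7 5 7 18-1 20 17 9 22 0 28-5 7-6 7-16 6-5 8-1 10 4 12-2 18-16 16-6 8-10 2-22-4-14-6 1-44 22-18 0-3-3-4-24 6-6 7-16 6-26 8-18-14-6z"/><path data-summit="308 304" data-summit-m="2248" d="M324 237l-26 10-38 30-12 1-4-2-14-15-32 0-12 7-1 18 13 4 8 8 3 16-2 18 3 6 12 16 10 20 23 18 1 8 119 0 2-28 5-12 1-10-9-11-30 25-3-2-6-44-4-14 1-16 6-14 1-14z"/><path data-summit="324 124" data-summit-m="2001" d="M328 16l-48 0-4 10-7 8 4 14 3 34-1 22-9 10 0 28 17 24 3 10 26-9 22-16 16-8 5-9 4-24 20-18 7-14-20-9-16-15-8-10-1-8-10-10z"/><path data-summit="84 400" data-summit-m="2246" d="M124 271l-5 5 5 2 6 8 0 10-6 26-8 9-10 6-26 7-26 2-38-22 0 30 10 46 100 0 33-28 14-36 0-8-6-18 0-12-17 0-10-4z"/><path data-summit="210 210" data-summit-m="2101" d="M256 107l-22 10-22 1 4 14 0 14-5 14-5 4-16 6-10 11-14 7-6 0-10-4-8 1-6 5-7 16 7-4 14 2 6 6 6 14 8-4 42 4 56-21 8-9 10-18 0-4-20-30-1-22 2-8z"/><path data-summit="54 46" data-summit-m="2015" d="M138 16l-122 0 0 92 2 1 8-7 12-6 26-5 10-5 60-50z"/><path data-summit="400 400" data-summit-m="2263" d="M400 309l-6 9-15 12-4 8 8 12-1 10-5 12-1 28 24 0z"/>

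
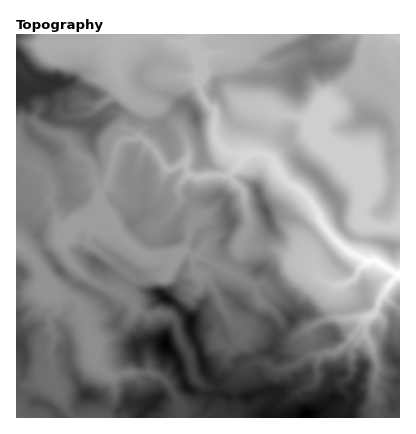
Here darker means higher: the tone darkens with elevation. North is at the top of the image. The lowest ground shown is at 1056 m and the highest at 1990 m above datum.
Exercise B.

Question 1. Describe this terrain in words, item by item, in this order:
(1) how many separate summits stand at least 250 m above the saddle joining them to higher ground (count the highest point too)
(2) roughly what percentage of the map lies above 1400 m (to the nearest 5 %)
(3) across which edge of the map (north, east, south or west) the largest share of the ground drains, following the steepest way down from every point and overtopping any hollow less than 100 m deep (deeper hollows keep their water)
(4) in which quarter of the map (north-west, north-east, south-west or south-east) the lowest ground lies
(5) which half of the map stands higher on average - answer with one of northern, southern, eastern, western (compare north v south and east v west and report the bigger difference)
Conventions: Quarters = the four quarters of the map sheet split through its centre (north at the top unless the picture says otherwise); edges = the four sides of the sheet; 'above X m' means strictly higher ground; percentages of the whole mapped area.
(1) There are 3 summits with 250 m or more of prominence.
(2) Ground above 1400 m makes up about 70 % of the sheet.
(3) The largest share of the runoff leaves by the eastern edge.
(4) The lowest point lies in the south-east quarter of the map.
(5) Taken as a whole, the southern half is higher than the northern.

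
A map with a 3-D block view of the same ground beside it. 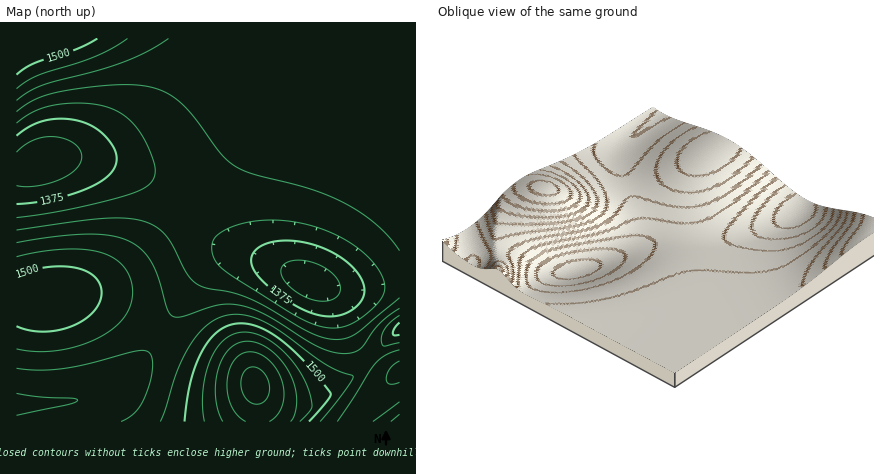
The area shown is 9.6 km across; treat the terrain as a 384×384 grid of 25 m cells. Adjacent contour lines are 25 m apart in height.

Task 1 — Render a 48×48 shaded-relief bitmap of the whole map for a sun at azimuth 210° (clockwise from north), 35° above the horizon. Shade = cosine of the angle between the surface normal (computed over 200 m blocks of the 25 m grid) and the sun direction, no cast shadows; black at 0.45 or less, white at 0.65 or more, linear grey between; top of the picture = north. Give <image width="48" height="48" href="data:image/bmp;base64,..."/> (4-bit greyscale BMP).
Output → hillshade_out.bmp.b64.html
<image width="48" height="48" href="data:image/bmp;base64,Qk32BAAAAAAAAHYAAAAoAAAAMAAAADAAAAABAAQAAAAAAIAEAAATCwAAEwsAABAAAAAAAAAAAAAAABEREQAiIiIAMzMzAERERABVVVUAZmZmAHd3dwCIiIgAmZmZAKqqqgC7u7sAzMzMAN3d3QDu7u4A////AIiIiId3iIiJmaqru8zd3MupiKu6qpmId5mIiIiIiIiZmaqru8zd3LqZiJqqqZmId6qpmZmZmZmZmqqru8zMzLqYd3iaqpmIh7uqqqqqqqmaqqqru8zMy6mHZmd4mpmYh7u7u7u6qqqqqqqqu7zLupdmVVZniZmYiMzMu7u7u6qqqqqqq7u7qXZVRFVmeJmZmMzMzMu7u7qqqqqqqqqql2VDNEVWZ4mamczMzMy7u7uqqqqqqqqYdlMyIzRVZniru8zMzMy7u7uqqqmZmZmHZTIhIjNFZnis3czMzMu7u7qqqpmZmZh2UyERESNFVnms78zMy7u7u6qqqZmZmIdlQhAAASNEVnibz8zLu7u7qqqqmZmZiHdkMhAAASNEVneJm7u7u7uqqqqpmZmYiHZUIQAAESNFVmd3d7u7qqqqqpmZmZiIh3ZTIRABEjRVZ3d2ZaqqqqqZmZmZmIiId2VDIhESI0VneIiHdqqZmZmZmZmIiIiId2VUMiIjRWZ4mZmZiJmZmIiIiIiIiIiHd2ZUQzRFVniZqru6qoiIiIiIiIiIiIh3d3ZlVVVmeJqru8y7u4d3d3d3d3d3d3d3d3dmZmd4mqu8zMzMu3d3d3d3d3d3d3d3d3d3d4iaq7zN3dzMu2ZmZmZmZ3d3d3d4iIiIiZmrvM3d3dzMu2ZmZmZmZmd3d3eIiImZmqq7zN3d3czLu1VVVVZmZmZ3d3iIiZmaqru8zd3d3My7ulVVVVVmZmZ3d3iImZqqq7vMzM3MzMu7qlVVVVVmZmZ3d4iJmaqqu7vMzMzMy7u6qlVVVVVmZmd3eIiZmqqqu7u8zMy7u7qqqlVVVmZmZnd3iIiZqqqqu7u7u7u7uqqqqmZmZmZmd3d4iImZqqqqq7u7u7uqqqqqmWZmZnd3d3iIiZmaqqqqqqqqqqqqqqqpmXd3d3d3iIiJmZqqqqqqqqqqqqqqqqmZmYeIiIiIiJmZmaqqqqqqqqqqqqqqqZmZmYiIiJmZmZmaqqqqqqqqqqqqqqqpmZmZmZmZmZmqqqqqqqqqqqqqqqqqqqmZmZmZmaqqqqqqqru7uqqqqqqqqqqqmZmZmZmZmbu7u7u7u7u7uqqqqqqqqqmZmZmZmZmZmbu8zMzMu7u7uqqqqqqqqpmZmZmZmZmZmczMzMzMzLu7uqqqqqqqqpmZmZmZmZmZmczMzMzMzLu7uqqqqqqqqZmZmZmZmZmZmczM3dzMzLu7uqqqqqqqqZmZmZmZmZmZmczN3d3MzLu7uqqqqqqqqZmZmZmZmZmZmczN3d3MzMu7uqqqqqqqqZmZmZmZmZmZmczN3d3czMu7uqqqqqqqmZmZmZmZmZmZmbzN3d3czMu7uqqqqqqqmZmZmZmZmZmZmbzN3d3czMu7uqqqqqqqmZmZmZmZmZmZmbvM3d3MzLu7uqqqqqqqmZmZmZmZmZmZmau8zMzMzLu7uqqqqqqpmZmZmZmZmZmZmaq7zMzMu7u7qqqqqqqpmZmZmZmZmZmZmaq7u8y7u7u6qqqqqqqpmZmZmZmZmZmZmQ=="/>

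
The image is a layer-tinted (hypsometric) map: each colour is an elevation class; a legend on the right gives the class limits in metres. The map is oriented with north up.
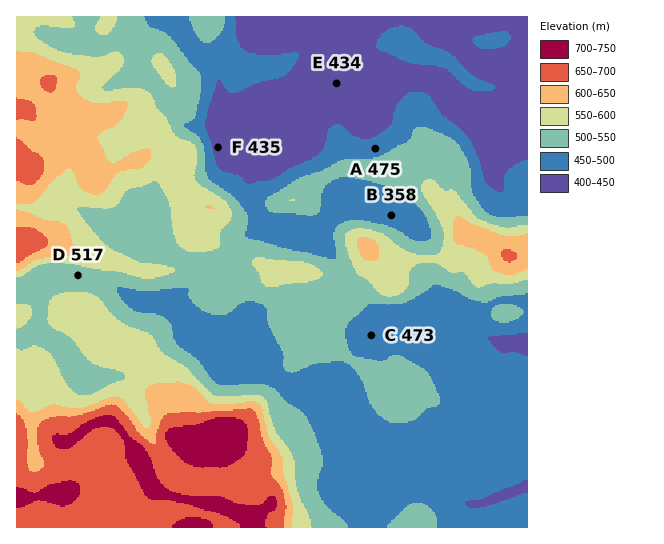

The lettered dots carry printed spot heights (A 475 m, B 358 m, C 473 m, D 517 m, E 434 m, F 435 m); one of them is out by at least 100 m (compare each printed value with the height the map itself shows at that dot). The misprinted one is B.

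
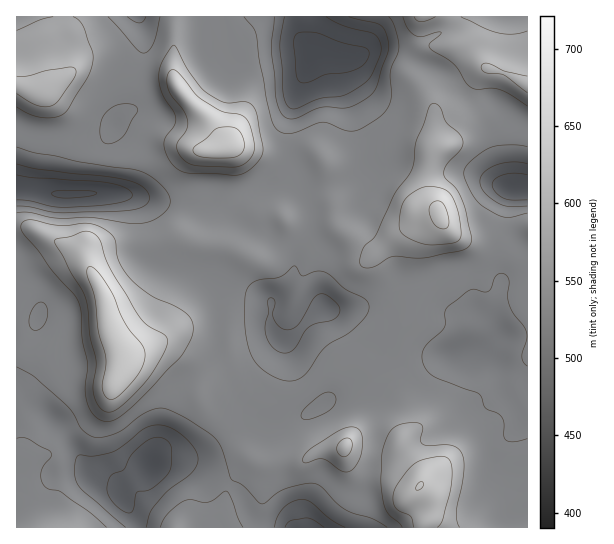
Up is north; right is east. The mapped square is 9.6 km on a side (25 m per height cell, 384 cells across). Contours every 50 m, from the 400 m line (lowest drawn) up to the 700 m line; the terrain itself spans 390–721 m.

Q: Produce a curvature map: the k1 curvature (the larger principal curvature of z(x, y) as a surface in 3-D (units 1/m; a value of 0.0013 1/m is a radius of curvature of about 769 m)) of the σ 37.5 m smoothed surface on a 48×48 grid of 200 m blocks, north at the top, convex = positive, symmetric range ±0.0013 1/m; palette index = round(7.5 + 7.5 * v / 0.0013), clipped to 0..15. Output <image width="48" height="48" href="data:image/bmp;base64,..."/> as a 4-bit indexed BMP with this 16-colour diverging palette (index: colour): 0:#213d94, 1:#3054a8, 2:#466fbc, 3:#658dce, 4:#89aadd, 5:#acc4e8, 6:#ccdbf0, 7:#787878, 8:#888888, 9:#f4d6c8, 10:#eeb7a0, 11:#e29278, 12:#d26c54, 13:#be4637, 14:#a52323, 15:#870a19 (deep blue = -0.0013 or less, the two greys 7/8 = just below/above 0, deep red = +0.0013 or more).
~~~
<image width="48" height="48" href="data:image/bmp;base64,Qk32BAAAAAAAAHYAAAAoAAAAMAAAADAAAAABAAQAAAAAAIAEAAATCwAAEwsAABAAAAAAAAAAlD0hAKhUMAC8b0YAzo1lAN2qiQDoxKwA8NvMAHh4eACIiIgAyNb0AKC37gB4kuIAVGzSADdGvgAjI6UAGQqHAHiIiZnKd4q6iIiInJeHiau6mKzcqYh3d4iIiZuXZ5mpiIiHnKZnm7qprLmsl3iHd4iIm6l2eZiqmIiHish4qph4nNmcp3eIiIiIuniHi5iaqYmHiKuZqYh3qsyquIeIiIiIyGeHqneJmZmIiIqph5qJqZypuYd4eIiIt3h4qFaIiJmIiInJZ8uIiIrLuYd4h4iJqJmKlleId4mJmZm9uuyYmpqs25h4iIiJp5qah3d4iJmZh3iKzf6YnKh4u5iIiIiZqpmap2VomqmId3iIit+ni8h3iYiIeImGiZqpmYeaqZiHd4iIiJy4mryoeIiId4l2eJvriKvKmYiHd4iHd4mXiImph3eIh4iImZv9iImYiYh3iIiId4iHeIiIiIeIiIiJmJztyIiIiYh4iIiIh4iIeIh4iIiIiIiIiJvb24h3iYh4iImIiIiIiIiIiIiIiIiIh3navKh3iIiIiZmZiIiIiIiZiHiImIiIh2jam7mIiIiImZmZmIiIeIiXeId3iYiIiHrKmaqYiIiZmGZ5mIiHeIiXZ4d4iYiIiJzKmau5iIiZl3d5mpiHeIiZh4iHeYiIiJ3KqYmrqIiZh4mJmaqIiIiJmZmGeYd4d47Kl2eaqIiaiJuYhoqYiIiIiIiImYh4dn/Lh3iZmIiaiIyoZXmYiIiIiHeImIh3dp7bmIiIiIiKhVrIVpqIiIiIiIiIiIh3iL/ZiIeIh3eKlom6iamIiHiIiIiIiIiIit+3d3eIh3eJqqmaqpmZh3iIeHiHiIiJmt2Xd3eIh3d4qpiIiJq6hniId3iIiHeIqsuWZ3iIiIiaqYiIh3ibqImYeJmIiHisuquZiJiImqqpiIiIh4mZupq7rdqIiK3/3O3LqZmaqYiHiImIiaqYu5mq37mIif/8zMy7qpiZh4h3iJuYiqh3mqib7HeJrPyYmZq7qqmYh4iIiaqIipd4ibqb6onO/5l2d3d4d4mYh3iIiJiHiZh4iaq82ZzZeYmHd3d3d4qYh3iId4iHiYiHiams2op0V4mHiIeJq7mJh3eZh3iImYeHeJqrmKhlZ4mrzv//7KmaqIi7iId4mYh3d3rLd5qHZ7zMzLuqmYmb3v7cuoiIqpiId3nMl4mqmrqZiIiIh4m+7czNyoiKqIiIiIms7Kmru4iIiIiIiIq6mYm9l4mZmIiIiImqvKiJmYiIiIh3iIhpmaq9l6zKmZmYiHipiYeIiImaqYh3iHZZvNu8qbicy6qpmHipiIiHeJvMqHiHd3h8/7ebupVpupmaqHipiIh3eNyruHeIiInP+HV6vIZomHeJqXmpiJlmesqa24iIiIr/lnd5rZd3h3eJuoqYiJqJ3oiJvqiIiIv9d3d4rZh3iHdo26l3eJve2neIi8mIiIr7d4d4rYh3iHdnzah3eay5h4iIiaqYiIj6d4eIvHd3iIdkjamrupmHeJiIiZiImYfqd4iIvHZ3eIhle6qqqpmZmaqZmZiJuYjaiIiIrJZneIh2iayXiJqZmXiZmZicqInKiIiInJiIeImZl565qZh3dw=="/>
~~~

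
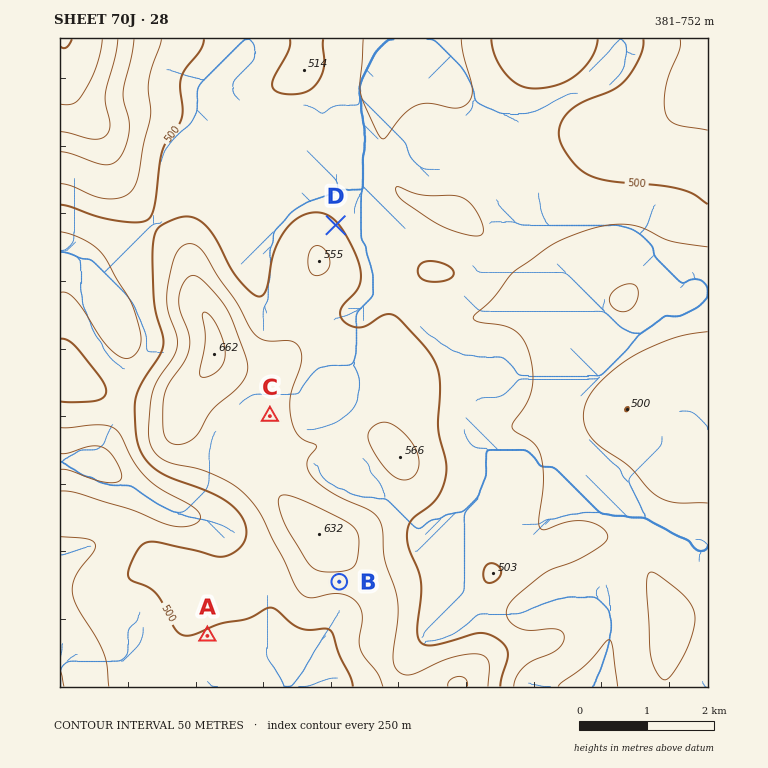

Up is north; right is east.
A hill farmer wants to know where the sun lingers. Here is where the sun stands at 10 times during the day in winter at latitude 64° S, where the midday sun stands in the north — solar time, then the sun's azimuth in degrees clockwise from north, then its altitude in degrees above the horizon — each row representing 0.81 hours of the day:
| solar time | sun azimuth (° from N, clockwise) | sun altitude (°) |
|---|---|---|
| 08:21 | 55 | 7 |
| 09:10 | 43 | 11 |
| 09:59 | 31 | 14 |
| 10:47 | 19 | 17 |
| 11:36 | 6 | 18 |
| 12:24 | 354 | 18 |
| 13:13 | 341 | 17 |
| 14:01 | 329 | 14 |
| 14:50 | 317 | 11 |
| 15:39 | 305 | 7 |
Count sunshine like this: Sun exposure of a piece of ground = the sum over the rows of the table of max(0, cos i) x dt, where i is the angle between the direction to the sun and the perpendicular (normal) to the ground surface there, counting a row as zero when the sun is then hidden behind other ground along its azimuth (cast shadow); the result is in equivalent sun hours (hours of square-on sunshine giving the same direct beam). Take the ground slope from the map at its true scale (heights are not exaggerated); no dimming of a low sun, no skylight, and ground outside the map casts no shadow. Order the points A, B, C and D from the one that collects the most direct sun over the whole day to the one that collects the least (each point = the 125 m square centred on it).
D > C > A > B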